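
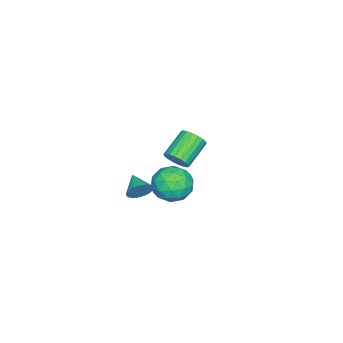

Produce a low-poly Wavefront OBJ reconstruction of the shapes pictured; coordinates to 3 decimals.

v -1.809 0.344 -2.896
v -1.511 -0.139 -1.986
v -2.629 -1.101 -3.394
v -2.331 -1.584 -2.484
v -3.049 -0.788 -2.458
v -2.542 0.105 -2.15
v -1.598 -1.345 -3.23
v -1.091 -0.452 -2.922
v -1.38 -1.183 -2.192
v -2.277 -0.839 -1.715
v -1.863 -0.401 -3.665
v -2.76 -0.057 -3.188
v -1.588 0.23 -2.397
v -2.552 -1.47 -2.983
v -2.974 -1.002 -2.968
v -2.799 -1.286 -2.433
v -2.194 0.373 -2.494
v -2.019 0.089 -1.959
v -2.923 -0.292 -2.237
v -2.121 -1.329 -3.421
v -1.946 -1.613 -2.886
v -1.341 0.046 -2.947
v -1.166 -0.238 -2.412
v -1.217 -0.948 -3.143
v -1.336 -0.668 -1.983
v -1.818 -1.518 -2.277
v -1.387 -1.377 -2.715
v -1.089 -0.852 -2.534
v -1.863 -0.466 -1.703
v -2.345 -1.315 -1.996
v -2.767 -0.847 -1.981
v -2.469 -0.322 -1.8
v -1.787 -1.079 -1.825
v -1.795 0.075 -3.384
v -2.277 -0.774 -3.677
v -1.671 -0.918 -3.58
v -1.373 -0.393 -3.399
v -2.322 0.278 -3.103
v -2.804 -0.572 -3.397
v -3.051 -0.388 -2.846
v -2.753 0.137 -2.665
v -2.353 -0.161 -3.555
v 1.849 -0.404 -0.298
v 2.262 -0.554 0.168
v 1.151 -1.096 0.098
v 2.099 -0.323 0.286
v 1.879 -0.11 0.27
v 1.652 0.035 0.124
v 1.471 0.08 -0.118
v 1.376 0.014 -0.402
v 1.389 -0.148 -0.662
v 1.508 -0.368 -0.838
v 1.705 -0.597 -0.891
v 1.935 -0.781 -0.807
v 2.145 -0.879 -0.607
v 2.288 -0.868 -0.336
v 2.33 -0.751 -0.056
v 2.05 1.42 2.465
v 2.34 1.233 2.992
v 1.12 1.513 3.762
v 0.83 1.7 3.235
v 2.397 1.507 2.983
v 1.177 1.787 3.754
v 2.386 1.764 2.872
v 1.166 2.044 3.642
v 2.308 1.953 2.68
v 1.088 2.233 3.45
v 2.179 2.036 2.445
v 0.959 2.316 3.216
v 2.025 1.998 2.215
v 0.805 2.278 2.985
v 1.875 1.845 2.033
v 0.655 2.125 2.804
v 1.76 1.607 1.938
v 0.54 1.887 2.708
v 1.703 1.333 1.946
v 0.483 1.613 2.717
v 1.714 1.076 2.058
v 0.494 1.356 2.828
v 1.792 0.887 2.25
v 0.572 1.167 3.02
v 1.921 0.804 2.484
v 0.701 1.084 3.255
v 2.075 0.842 2.715
v 0.855 1.122 3.485
v 2.225 0.995 2.896
v 1.005 1.275 3.667
f 1 38 17
f 38 12 41
f 17 41 6
f 38 41 17
f 1 17 13
f 17 6 18
f 13 18 2
f 17 18 13
f 1 13 22
f 13 2 23
f 22 23 8
f 13 23 22
f 1 22 34
f 22 8 37
f 34 37 11
f 22 37 34
f 1 34 38
f 34 11 42
f 38 42 12
f 34 42 38
f 2 18 29
f 18 6 32
f 29 32 10
f 18 32 29
f 6 41 19
f 41 12 40
f 19 40 5
f 41 40 19
f 12 42 39
f 42 11 35
f 39 35 3
f 42 35 39
f 11 37 36
f 37 8 24
f 36 24 7
f 37 24 36
f 8 23 28
f 23 2 25
f 28 25 9
f 23 25 28
f 4 30 16
f 30 10 31
f 16 31 5
f 30 31 16
f 4 16 14
f 16 5 15
f 14 15 3
f 16 15 14
f 4 14 21
f 14 3 20
f 21 20 7
f 14 20 21
f 4 21 26
f 21 7 27
f 26 27 9
f 21 27 26
f 4 26 30
f 26 9 33
f 30 33 10
f 26 33 30
f 5 31 19
f 31 10 32
f 19 32 6
f 31 32 19
f 3 15 39
f 15 5 40
f 39 40 12
f 15 40 39
f 7 20 36
f 20 3 35
f 36 35 11
f 20 35 36
f 9 27 28
f 27 7 24
f 28 24 8
f 27 24 28
f 10 33 29
f 33 9 25
f 29 25 2
f 33 25 29
f 44 43 46
f 44 46 45
f 46 43 47
f 46 47 45
f 47 43 48
f 47 48 45
f 48 43 49
f 48 49 45
f 49 43 50
f 49 50 45
f 50 43 51
f 50 51 45
f 51 43 52
f 51 52 45
f 52 43 53
f 52 53 45
f 53 43 54
f 53 54 45
f 54 43 55
f 54 55 45
f 55 43 56
f 55 56 45
f 56 43 57
f 56 57 45
f 57 43 44
f 57 44 45
f 59 58 62
f 59 62 60
f 60 62 63
f 60 63 61
f 62 58 64
f 62 64 63
f 63 64 65
f 63 65 61
f 64 58 66
f 64 66 65
f 65 66 67
f 65 67 61
f 66 58 68
f 66 68 67
f 67 68 69
f 67 69 61
f 68 58 70
f 68 70 69
f 69 70 71
f 69 71 61
f 70 58 72
f 70 72 71
f 71 72 73
f 71 73 61
f 72 58 74
f 72 74 73
f 73 74 75
f 73 75 61
f 74 58 76
f 74 76 75
f 75 76 77
f 75 77 61
f 76 58 78
f 76 78 77
f 77 78 79
f 77 79 61
f 78 58 80
f 78 80 79
f 79 80 81
f 79 81 61
f 80 58 82
f 80 82 81
f 81 82 83
f 81 83 61
f 82 58 84
f 82 84 83
f 83 84 85
f 83 85 61
f 84 58 86
f 84 86 85
f 85 86 87
f 85 87 61
f 86 58 59
f 86 59 87
f 87 59 60
f 87 60 61



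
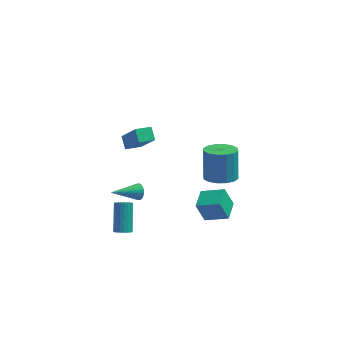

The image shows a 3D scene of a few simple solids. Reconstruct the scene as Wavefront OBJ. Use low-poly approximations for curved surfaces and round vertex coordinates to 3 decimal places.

v 2.038 1.547 -2.508
v 3.104 1.412 -2.398
v 3.028 2.358 -0.502
v 1.962 2.493 -0.612
v 3.046 1.908 -2.648
v 2.97 2.855 -0.753
v 2.718 2.308 -2.861
v 2.642 3.255 -0.965
v 2.208 2.503 -2.979
v 2.132 3.45 -1.084
v 1.652 2.443 -2.971
v 1.576 3.39 -1.075
v 1.2 2.142 -2.839
v 1.124 3.089 -0.943
v 0.972 1.682 -2.618
v 0.896 2.628 -0.722
v 1.03 1.185 -2.367
v 0.954 2.132 -0.472
v 1.358 0.785 -2.155
v 1.282 1.732 -0.259
v 1.868 0.59 -2.036
v 1.792 1.537 -0.141
v 2.424 0.65 -2.045
v 2.348 1.597 -0.149
v 2.876 0.951 -2.177
v 2.8 1.898 -0.281
v 1.327 -3.144 -1.621
v 0.786 -3.058 -0.289
v 1.55 -1.823 -1.616
v 1.009 -1.736 -0.284
v 2.731 -3.384 -1.036
v 2.19 -3.297 0.296
v 2.954 -2.062 -1.031
v 2.413 -1.976 0.301
v -2.65 -1.753 -0.613
v -2.343 -1.928 -0.166
v -4.21 -2.587 0.133
v -2.414 -1.73 -0.095
v -2.522 -1.535 -0.102
v -2.649 -1.374 -0.188
v -2.776 -1.27 -0.338
v -2.884 -1.24 -0.53
v -2.956 -1.288 -0.735
v -2.982 -1.407 -0.921
v -2.957 -1.579 -1.06
v -2.885 -1.777 -1.132
v -2.778 -1.971 -1.124
v -2.651 -2.133 -1.039
v -2.524 -2.236 -0.889
v -2.416 -2.266 -0.696
v -2.343 -2.218 -0.492
v -2.318 -2.1 -0.305
v -3.61 -2.133 -4.48
v -3.267 -1.804 -4.795
v -3.348 -0.378 -3.395
v -3.69 -0.707 -3.08
v -3.467 -1.742 -4.87
v -3.548 -0.316 -3.47
v -3.689 -1.74 -4.885
v -3.77 -0.314 -3.485
v -3.899 -1.797 -4.839
v -3.979 -0.371 -3.438
v -4.065 -1.906 -4.738
v -4.145 -0.48 -3.337
v -4.161 -2.049 -4.597
v -4.242 -0.623 -3.197
v -4.174 -2.205 -4.439
v -4.254 -0.779 -3.039
v -4.1 -2.35 -4.287
v -4.181 -0.924 -2.887
v -3.952 -2.462 -4.165
v -4.033 -1.036 -2.765
v -3.752 -2.524 -4.09
v -3.833 -1.098 -2.69
v -3.53 -2.526 -4.075
v -3.611 -1.1 -2.675
v -3.321 -2.469 -4.122
v -3.401 -1.043 -2.721
v -3.155 -2.36 -4.223
v -3.235 -0.934 -2.822
v -3.058 -2.217 -4.363
v -3.139 -0.791 -2.963
v -3.046 -2.061 -4.521
v -3.126 -0.635 -3.121
v -3.119 -1.916 -4.673
v -3.2 -0.49 -3.273
v -3.46 -1.103 2.942
v -3.732 -0.395 3.444
v -2.578 -0.603 2.714
v -2.849 0.105 3.216
v -2.571 -1.925 4.584
v -2.842 -1.217 5.086
v -1.688 -1.425 4.356
v -1.96 -0.717 4.858
f 2 1 5
f 2 5 3
f 3 5 6
f 3 6 4
f 5 1 7
f 5 7 6
f 6 7 8
f 6 8 4
f 7 1 9
f 7 9 8
f 8 9 10
f 8 10 4
f 9 1 11
f 9 11 10
f 10 11 12
f 10 12 4
f 11 1 13
f 11 13 12
f 12 13 14
f 12 14 4
f 13 1 15
f 13 15 14
f 14 15 16
f 14 16 4
f 15 1 17
f 15 17 16
f 16 17 18
f 16 18 4
f 17 1 19
f 17 19 18
f 18 19 20
f 18 20 4
f 19 1 21
f 19 21 20
f 20 21 22
f 20 22 4
f 21 1 23
f 21 23 22
f 22 23 24
f 22 24 4
f 23 1 25
f 23 25 24
f 24 25 26
f 24 26 4
f 25 1 2
f 25 2 26
f 26 2 3
f 26 3 4
f 28 30 27
f 31 28 27
f 27 30 29
f 29 31 27
f 28 34 30
f 32 28 31
f 32 34 28
f 30 34 29
f 33 31 29
f 29 34 33
f 33 32 31
f 34 32 33
f 36 35 38
f 36 38 37
f 38 35 39
f 38 39 37
f 39 35 40
f 39 40 37
f 40 35 41
f 40 41 37
f 41 35 42
f 41 42 37
f 42 35 43
f 42 43 37
f 43 35 44
f 43 44 37
f 44 35 45
f 44 45 37
f 45 35 46
f 45 46 37
f 46 35 47
f 46 47 37
f 47 35 48
f 47 48 37
f 48 35 49
f 48 49 37
f 49 35 50
f 49 50 37
f 50 35 51
f 50 51 37
f 51 35 52
f 51 52 37
f 52 35 36
f 52 36 37
f 54 53 57
f 54 57 55
f 55 57 58
f 55 58 56
f 57 53 59
f 57 59 58
f 58 59 60
f 58 60 56
f 59 53 61
f 59 61 60
f 60 61 62
f 60 62 56
f 61 53 63
f 61 63 62
f 62 63 64
f 62 64 56
f 63 53 65
f 63 65 64
f 64 65 66
f 64 66 56
f 65 53 67
f 65 67 66
f 66 67 68
f 66 68 56
f 67 53 69
f 67 69 68
f 68 69 70
f 68 70 56
f 69 53 71
f 69 71 70
f 70 71 72
f 70 72 56
f 71 53 73
f 71 73 72
f 72 73 74
f 72 74 56
f 73 53 75
f 73 75 74
f 74 75 76
f 74 76 56
f 75 53 77
f 75 77 76
f 76 77 78
f 76 78 56
f 77 53 79
f 77 79 78
f 78 79 80
f 78 80 56
f 79 53 81
f 79 81 80
f 80 81 82
f 80 82 56
f 81 53 83
f 81 83 82
f 82 83 84
f 82 84 56
f 83 53 85
f 83 85 84
f 84 85 86
f 84 86 56
f 85 53 54
f 85 54 86
f 86 54 55
f 86 55 56
f 88 90 87
f 91 88 87
f 87 90 89
f 89 91 87
f 88 94 90
f 92 88 91
f 92 94 88
f 90 94 89
f 93 91 89
f 89 94 93
f 93 92 91
f 94 92 93



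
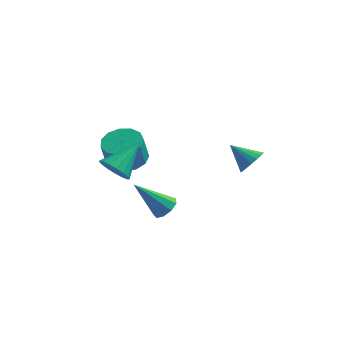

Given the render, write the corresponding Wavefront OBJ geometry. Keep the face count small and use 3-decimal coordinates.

v 0.42 -0.659 -1.696
v 0.863 -0.296 -1.26
v -1.02 -0.841 -0.084
v 0.562 0.017 -1.493
v 0.195 0.013 -1.822
v -0.067 -0.305 -2.091
v -0.1 -0.789 -2.176
v 0.11 -1.212 -2.036
v 0.465 -1.377 -1.737
v 0.799 -1.205 -1.419
v 0.957 -0.778 -1.231
v -2.01 2.882 -1.015
v -1.048 2.438 -0.981
v -1.248 2.115 0.449
v -2.21 2.558 0.415
v -0.973 3.014 -0.84
v -1.173 2.69 0.59
v -1.227 3.548 -0.755
v -1.427 3.224 0.675
v -1.73 3.87 -0.752
v -1.93 3.546 0.678
v -2.322 3.879 -0.833
v -2.522 3.555 0.597
v -2.815 3.571 -0.972
v -3.014 3.247 0.459
v -3.052 3.044 -1.124
v -3.252 2.72 0.306
v -2.959 2.466 -1.242
v -3.158 2.142 0.189
v -2.564 2.02 -1.288
v -2.764 1.696 0.143
v -1.994 1.848 -1.247
v -2.193 1.524 0.183
v -1.429 2.004 -1.133
v -1.628 1.68 0.298
v -1.803 -1.48 1.323
v -1.076 -1.956 1.275
v -0.857 -0.14 2.377
v -1.055 -1.708 0.941
v -1.206 -1.408 0.695
v -1.493 -1.125 0.592
v -1.851 -0.923 0.657
v -2.199 -0.849 0.875
v -2.455 -0.919 1.195
v -2.562 -1.118 1.544
v -2.496 -1.401 1.843
v -2.27 -1.701 2.023
v -1.938 -1.951 2.043
v -1.574 -2.093 1.897
v -1.263 -2.095 1.62
v 4.118 2.35 -0.238
v 4.62 2.602 0.331
v 2.982 2.77 0.578
v 4.573 2.91 0.107
v 4.422 3.088 -0.196
v 4.201 3.098 -0.508
v 3.961 2.936 -0.759
v 3.756 2.64 -0.89
v 3.635 2.277 -0.872
v 3.624 1.931 -0.709
v 3.726 1.681 -0.437
v 3.918 1.584 -0.121
v 4.156 1.662 0.169
v 4.384 1.898 0.366
v 4.552 2.237 0.424
f 2 1 4
f 2 4 3
f 4 1 5
f 4 5 3
f 5 1 6
f 5 6 3
f 6 1 7
f 6 7 3
f 7 1 8
f 7 8 3
f 8 1 9
f 8 9 3
f 9 1 10
f 9 10 3
f 10 1 11
f 10 11 3
f 11 1 2
f 11 2 3
f 13 12 16
f 13 16 14
f 14 16 17
f 14 17 15
f 16 12 18
f 16 18 17
f 17 18 19
f 17 19 15
f 18 12 20
f 18 20 19
f 19 20 21
f 19 21 15
f 20 12 22
f 20 22 21
f 21 22 23
f 21 23 15
f 22 12 24
f 22 24 23
f 23 24 25
f 23 25 15
f 24 12 26
f 24 26 25
f 25 26 27
f 25 27 15
f 26 12 28
f 26 28 27
f 27 28 29
f 27 29 15
f 28 12 30
f 28 30 29
f 29 30 31
f 29 31 15
f 30 12 32
f 30 32 31
f 31 32 33
f 31 33 15
f 32 12 34
f 32 34 33
f 33 34 35
f 33 35 15
f 34 12 13
f 34 13 35
f 35 13 14
f 35 14 15
f 37 36 39
f 37 39 38
f 39 36 40
f 39 40 38
f 40 36 41
f 40 41 38
f 41 36 42
f 41 42 38
f 42 36 43
f 42 43 38
f 43 36 44
f 43 44 38
f 44 36 45
f 44 45 38
f 45 36 46
f 45 46 38
f 46 36 47
f 46 47 38
f 47 36 48
f 47 48 38
f 48 36 49
f 48 49 38
f 49 36 50
f 49 50 38
f 50 36 37
f 50 37 38
f 52 51 54
f 52 54 53
f 54 51 55
f 54 55 53
f 55 51 56
f 55 56 53
f 56 51 57
f 56 57 53
f 57 51 58
f 57 58 53
f 58 51 59
f 58 59 53
f 59 51 60
f 59 60 53
f 60 51 61
f 60 61 53
f 61 51 62
f 61 62 53
f 62 51 63
f 62 63 53
f 63 51 64
f 63 64 53
f 64 51 65
f 64 65 53
f 65 51 52
f 65 52 53



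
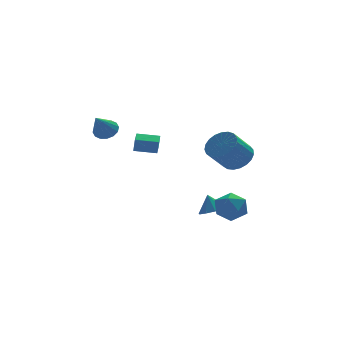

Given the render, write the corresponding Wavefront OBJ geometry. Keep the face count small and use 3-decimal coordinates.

v 2.486 -1.933 -2.627
v 3.278 -2.235 -2.327
v 2.234 -1.507 -1.533
v 3.352 -1.716 -2.512
v 3.094 -1.279 -2.741
v 2.605 -1.092 -2.926
v 2.069 -1.226 -2.997
v 1.693 -1.63 -2.927
v 1.62 -2.149 -2.742
v 1.877 -2.586 -2.513
v 2.367 -2.773 -2.327
v 2.902 -2.639 -2.256
v 4.012 -1.378 1.215
v 4.777 -1.25 1.951
v 3.634 -1.834 3.241
v 2.868 -1.962 2.505
v 4.578 -0.853 1.955
v 3.435 -1.437 3.245
v 4.281 -0.546 1.831
v 3.138 -1.13 3.121
v 3.938 -0.382 1.6
v 2.794 -0.966 2.89
v 3.607 -0.391 1.303
v 2.463 -0.975 2.593
v 3.346 -0.571 0.99
v 2.203 -1.155 2.28
v 3.2 -0.89 0.717
v 2.057 -1.474 2.007
v 3.195 -1.294 0.529
v 2.051 -1.878 1.819
v 3.331 -1.712 0.46
v 2.187 -2.296 1.75
v 3.584 -2.072 0.522
v 2.441 -2.656 1.812
v 3.912 -2.312 0.703
v 2.768 -2.896 1.993
v 4.256 -2.391 0.973
v 3.113 -2.975 2.263
v 4.559 -2.295 1.285
v 3.416 -2.879 2.575
v 4.767 -2.04 1.585
v 3.624 -2.624 2.875
v 4.844 -1.67 1.82
v 3.701 -2.254 3.11
v -2.374 4.314 1.942
v -1.712 4.403 2.401
v -3.166 3.326 3.278
v -1.956 4.73 2.498
v -2.312 4.945 2.446
v -2.685 4.991 2.259
v -2.974 4.856 1.987
v -3.102 4.575 1.703
v -3.035 4.224 1.484
v -2.791 3.897 1.387
v -2.435 3.682 1.439
v -2.063 3.636 1.626
v -1.774 3.771 1.898
v -1.645 4.052 2.181
v -1.699 -0.029 1.724
v -1.64 -0.192 2.628
v -1.4 0.872 1.867
v -1.341 0.709 2.771
v -0.419 -0.429 1.569
v -0.36 -0.592 2.473
v -0.12 0.472 1.712
v -0.061 0.309 2.616
v 3.335 -3.091 -2.591
v 3.877 -3.921 -2.181
v 2.203 -3.179 -1.279
v 2.745 -4.009 -0.869
v 3.181 -3.03 -0.864
v 3.881 -2.975 -1.675
v 2.199 -4.125 -1.785
v 2.899 -4.07 -2.596
v 3.174 -4.56 -1.682
v 3.781 -3.883 -1.113
v 2.299 -3.217 -2.347
v 2.906 -2.54 -1.778
f 2 1 4
f 2 4 3
f 4 1 5
f 4 5 3
f 5 1 6
f 5 6 3
f 6 1 7
f 6 7 3
f 7 1 8
f 7 8 3
f 8 1 9
f 8 9 3
f 9 1 10
f 9 10 3
f 10 1 11
f 10 11 3
f 11 1 12
f 11 12 3
f 12 1 2
f 12 2 3
f 14 13 17
f 14 17 15
f 15 17 18
f 15 18 16
f 17 13 19
f 17 19 18
f 18 19 20
f 18 20 16
f 19 13 21
f 19 21 20
f 20 21 22
f 20 22 16
f 21 13 23
f 21 23 22
f 22 23 24
f 22 24 16
f 23 13 25
f 23 25 24
f 24 25 26
f 24 26 16
f 25 13 27
f 25 27 26
f 26 27 28
f 26 28 16
f 27 13 29
f 27 29 28
f 28 29 30
f 28 30 16
f 29 13 31
f 29 31 30
f 30 31 32
f 30 32 16
f 31 13 33
f 31 33 32
f 32 33 34
f 32 34 16
f 33 13 35
f 33 35 34
f 34 35 36
f 34 36 16
f 35 13 37
f 35 37 36
f 36 37 38
f 36 38 16
f 37 13 39
f 37 39 38
f 38 39 40
f 38 40 16
f 39 13 41
f 39 41 40
f 40 41 42
f 40 42 16
f 41 13 43
f 41 43 42
f 42 43 44
f 42 44 16
f 43 13 14
f 43 14 44
f 44 14 15
f 44 15 16
f 46 45 48
f 46 48 47
f 48 45 49
f 48 49 47
f 49 45 50
f 49 50 47
f 50 45 51
f 50 51 47
f 51 45 52
f 51 52 47
f 52 45 53
f 52 53 47
f 53 45 54
f 53 54 47
f 54 45 55
f 54 55 47
f 55 45 56
f 55 56 47
f 56 45 57
f 56 57 47
f 57 45 58
f 57 58 47
f 58 45 46
f 58 46 47
f 60 62 59
f 63 60 59
f 59 62 61
f 61 63 59
f 60 66 62
f 64 60 63
f 64 66 60
f 62 66 61
f 65 63 61
f 61 66 65
f 65 64 63
f 66 64 65
f 67 78 72
f 67 72 68
f 67 68 74
f 67 74 77
f 67 77 78
f 68 72 76
f 72 78 71
f 78 77 69
f 77 74 73
f 74 68 75
f 70 76 71
f 70 71 69
f 70 69 73
f 70 73 75
f 70 75 76
f 71 76 72
f 69 71 78
f 73 69 77
f 75 73 74
f 76 75 68



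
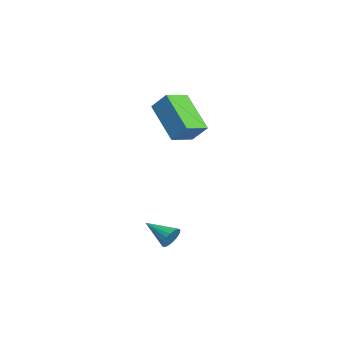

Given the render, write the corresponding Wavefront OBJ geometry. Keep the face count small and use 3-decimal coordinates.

v 3.2 -1.897 -3.209
v 3.548 -1.989 -2.793
v 2.38 -2.843 -2.731
v 3.412 -1.827 -2.706
v 3.24 -1.678 -2.706
v 3.06 -1.566 -2.793
v 2.905 -1.511 -2.951
v 2.8 -1.523 -3.154
v 2.765 -1.6 -3.367
v 2.805 -1.728 -3.552
v 2.913 -1.885 -3.678
v 3.071 -2.045 -3.723
v 3.251 -2.178 -3.678
v 3.423 -2.263 -3.553
v 3.555 -2.285 -3.368
v 3.627 -2.24 -3.156
v 3.624 -2.135 -2.952
v 0.44 -1.605 0.974
v -1.09 -2.278 2.229
v -0.234 -0.681 0.648
v -1.764 -1.353 1.902
v 0.844 -1.027 1.778
v -0.686 -1.699 3.032
v 0.17 -0.102 1.451
v -1.36 -0.775 2.706
f 2 1 4
f 2 4 3
f 4 1 5
f 4 5 3
f 5 1 6
f 5 6 3
f 6 1 7
f 6 7 3
f 7 1 8
f 7 8 3
f 8 1 9
f 8 9 3
f 9 1 10
f 9 10 3
f 10 1 11
f 10 11 3
f 11 1 12
f 11 12 3
f 12 1 13
f 12 13 3
f 13 1 14
f 13 14 3
f 14 1 15
f 14 15 3
f 15 1 16
f 15 16 3
f 16 1 17
f 16 17 3
f 17 1 2
f 17 2 3
f 19 21 18
f 22 19 18
f 18 21 20
f 20 22 18
f 19 25 21
f 23 19 22
f 23 25 19
f 21 25 20
f 24 22 20
f 20 25 24
f 24 23 22
f 25 23 24



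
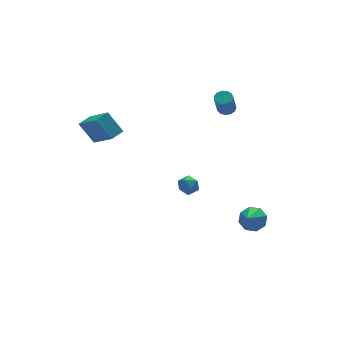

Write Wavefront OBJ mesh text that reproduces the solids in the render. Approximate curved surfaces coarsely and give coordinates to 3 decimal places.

v 3.712 -2.754 -3.758
v 4.418 -3.107 -3.47
v 2.988 -3.506 -2.902
v 4.256 -2.578 -3.143
v 3.775 -2.152 -3.176
v 3.258 -2.079 -3.55
v 3.006 -2.402 -4.046
v 3.168 -2.931 -4.373
v 3.649 -3.356 -4.34
v 4.167 -3.429 -3.966
v 4.159 1.726 2.507
v 4.642 1.475 2.579
v 4.225 1.042 3.866
v 3.741 1.294 3.793
v 4.677 1.764 2.687
v 4.26 1.331 3.974
v 4.547 2.04 2.738
v 4.129 1.607 4.025
v 4.293 2.217 2.716
v 3.876 1.784 4.002
v 3.997 2.238 2.627
v 3.58 1.805 3.913
v 3.752 2.097 2.5
v 3.335 1.664 3.786
v 3.636 1.838 2.375
v 3.219 1.405 3.661
v 3.686 1.544 2.292
v 3.269 1.111 3.579
v 3.886 1.307 2.277
v 3.469 0.874 3.564
v 4.173 1.204 2.336
v 3.755 0.771 3.622
v 4.455 1.267 2.448
v 4.037 0.834 3.734
v -0.45 -1.871 0.238
v 0.105 -1.721 -0.132
v -0.165 -2.939 0.232
v 0.39 -2.789 -0.138
v 0.348 -2.585 0.513
v 0.172 -1.925 0.517
v -0.232 -2.735 -0.417
v -0.408 -2.075 -0.413
v 0.24 -2.255 -0.537
v 0.598 -2.162 0.038
v -0.658 -2.498 0.062
v -0.3 -2.405 0.637
v -4.541 2.247 3.374
v -4.142 0.594 4.673
v -3.74 2.572 3.541
v -3.341 0.918 4.839
v -3.979 1.462 2.201
v -3.58 -0.192 3.499
v -3.178 1.786 2.367
v -2.779 0.133 3.666
f 2 1 4
f 2 4 3
f 4 1 5
f 4 5 3
f 5 1 6
f 5 6 3
f 6 1 7
f 6 7 3
f 7 1 8
f 7 8 3
f 8 1 9
f 8 9 3
f 9 1 10
f 9 10 3
f 10 1 2
f 10 2 3
f 12 11 15
f 12 15 13
f 13 15 16
f 13 16 14
f 15 11 17
f 15 17 16
f 16 17 18
f 16 18 14
f 17 11 19
f 17 19 18
f 18 19 20
f 18 20 14
f 19 11 21
f 19 21 20
f 20 21 22
f 20 22 14
f 21 11 23
f 21 23 22
f 22 23 24
f 22 24 14
f 23 11 25
f 23 25 24
f 24 25 26
f 24 26 14
f 25 11 27
f 25 27 26
f 26 27 28
f 26 28 14
f 27 11 29
f 27 29 28
f 28 29 30
f 28 30 14
f 29 11 31
f 29 31 30
f 30 31 32
f 30 32 14
f 31 11 33
f 31 33 32
f 32 33 34
f 32 34 14
f 33 11 12
f 33 12 34
f 34 12 13
f 34 13 14
f 35 46 40
f 35 40 36
f 35 36 42
f 35 42 45
f 35 45 46
f 36 40 44
f 40 46 39
f 46 45 37
f 45 42 41
f 42 36 43
f 38 44 39
f 38 39 37
f 38 37 41
f 38 41 43
f 38 43 44
f 39 44 40
f 37 39 46
f 41 37 45
f 43 41 42
f 44 43 36
f 48 50 47
f 51 48 47
f 47 50 49
f 49 51 47
f 48 54 50
f 52 48 51
f 52 54 48
f 50 54 49
f 53 51 49
f 49 54 53
f 53 52 51
f 54 52 53



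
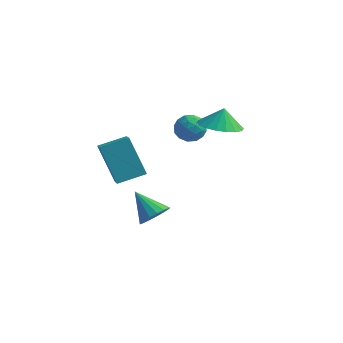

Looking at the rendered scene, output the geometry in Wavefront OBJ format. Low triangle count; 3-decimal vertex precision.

v 1.183 -0.758 -1.643
v 1.73 -0.476 -1.101
v -0.023 -0.422 -0.597
v 1.635 -0.159 -1.312
v 1.437 0.021 -1.599
v 1.18 0.022 -1.896
v 0.924 -0.155 -2.135
v 0.727 -0.47 -2.261
v 0.634 -0.851 -2.245
v 0.667 -1.211 -2.091
v 0.819 -1.467 -1.835
v 1.053 -1.56 -1.534
v 1.317 -1.47 -1.259
v 1.551 -1.216 -1.071
v 1.7 -0.857 -1.014
v -0.038 3.749 1.477
v 0.526 4.309 1.677
v 0.874 2.791 1.583
v 1.438 3.351 1.783
v 0.829 3.18 2.304
v 0.265 3.772 2.238
v 1.135 3.328 1.022
v 0.571 3.92 0.956
v 1.252 4.049 1.395
v 1.062 3.957 2.188
v 0.338 3.143 1.072
v 0.148 3.051 1.865
v 0.164 4.113 1.567
v 1.236 2.987 1.693
v 0.878 2.886 1.999
v 1.21 3.215 2.116
v 0.01 3.797 1.898
v 0.342 4.127 2.015
v 0.52 3.463 2.384
v 1.058 2.973 1.245
v 1.39 3.303 1.362
v 0.19 3.885 1.144
v 0.522 4.214 1.261
v 0.88 3.637 0.876
v 0.922 4.289 1.519
v 1.458 3.726 1.582
v 1.28 3.713 1.134
v 0.949 4.061 1.096
v 0.811 4.235 1.985
v 1.347 3.672 2.048
v 0.989 3.572 2.354
v 0.657 3.92 2.316
v 1.237 4.083 1.82
v 0.053 3.428 1.212
v 0.589 2.865 1.275
v 0.743 3.18 0.944
v 0.411 3.528 0.906
v -0.058 3.374 1.678
v 0.478 2.811 1.741
v 0.451 3.039 2.164
v 0.12 3.387 2.126
v 0.163 3.017 1.44
v -0.895 -2.153 3.132
v -0.368 -2.856 3.567
v 0.047 -1.216 3.507
v 0.573 -1.918 3.941
v 0.147 -2.482 1.339
v 0.673 -3.184 1.773
v 1.088 -1.544 1.713
v 1.615 -2.247 2.148
v 2.927 2.16 3.203
v 3.872 2.624 3.015
v 2.973 2.46 4.177
v 3.563 2.973 2.922
v 3.127 3.161 2.884
v 2.651 3.151 2.91
v 2.231 2.945 2.994
v 1.948 2.583 3.119
v 1.859 2.137 3.261
v 1.981 1.696 3.392
v 2.291 1.346 3.485
v 2.727 1.158 3.522
v 3.202 1.168 3.496
v 3.623 1.375 3.412
v 3.906 1.736 3.287
v 3.995 2.182 3.145
f 2 1 4
f 2 4 3
f 4 1 5
f 4 5 3
f 5 1 6
f 5 6 3
f 6 1 7
f 6 7 3
f 7 1 8
f 7 8 3
f 8 1 9
f 8 9 3
f 9 1 10
f 9 10 3
f 10 1 11
f 10 11 3
f 11 1 12
f 11 12 3
f 12 1 13
f 12 13 3
f 13 1 14
f 13 14 3
f 14 1 15
f 14 15 3
f 15 1 2
f 15 2 3
f 16 53 32
f 53 27 56
f 32 56 21
f 53 56 32
f 16 32 28
f 32 21 33
f 28 33 17
f 32 33 28
f 16 28 37
f 28 17 38
f 37 38 23
f 28 38 37
f 16 37 49
f 37 23 52
f 49 52 26
f 37 52 49
f 16 49 53
f 49 26 57
f 53 57 27
f 49 57 53
f 17 33 44
f 33 21 47
f 44 47 25
f 33 47 44
f 21 56 34
f 56 27 55
f 34 55 20
f 56 55 34
f 27 57 54
f 57 26 50
f 54 50 18
f 57 50 54
f 26 52 51
f 52 23 39
f 51 39 22
f 52 39 51
f 23 38 43
f 38 17 40
f 43 40 24
f 38 40 43
f 19 45 31
f 45 25 46
f 31 46 20
f 45 46 31
f 19 31 29
f 31 20 30
f 29 30 18
f 31 30 29
f 19 29 36
f 29 18 35
f 36 35 22
f 29 35 36
f 19 36 41
f 36 22 42
f 41 42 24
f 36 42 41
f 19 41 45
f 41 24 48
f 45 48 25
f 41 48 45
f 20 46 34
f 46 25 47
f 34 47 21
f 46 47 34
f 18 30 54
f 30 20 55
f 54 55 27
f 30 55 54
f 22 35 51
f 35 18 50
f 51 50 26
f 35 50 51
f 24 42 43
f 42 22 39
f 43 39 23
f 42 39 43
f 25 48 44
f 48 24 40
f 44 40 17
f 48 40 44
f 59 61 58
f 62 59 58
f 58 61 60
f 60 62 58
f 59 65 61
f 63 59 62
f 63 65 59
f 61 65 60
f 64 62 60
f 60 65 64
f 64 63 62
f 65 63 64
f 67 66 69
f 67 69 68
f 69 66 70
f 69 70 68
f 70 66 71
f 70 71 68
f 71 66 72
f 71 72 68
f 72 66 73
f 72 73 68
f 73 66 74
f 73 74 68
f 74 66 75
f 74 75 68
f 75 66 76
f 75 76 68
f 76 66 77
f 76 77 68
f 77 66 78
f 77 78 68
f 78 66 79
f 78 79 68
f 79 66 80
f 79 80 68
f 80 66 81
f 80 81 68
f 81 66 67
f 81 67 68



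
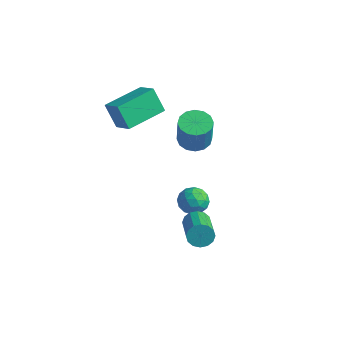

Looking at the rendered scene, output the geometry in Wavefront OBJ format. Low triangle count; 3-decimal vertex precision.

v -1.018 2.412 2.179
v -0.282 2.688 2.03
v 0.194 2.284 3.633
v -0.542 2.008 3.781
v -0.492 3.015 2.175
v -0.016 2.61 3.777
v -0.842 3.18 2.32
v -0.367 2.775 3.923
v -1.24 3.139 2.428
v -0.764 2.735 4.031
v -1.578 2.904 2.469
v -1.103 2.499 4.072
v -1.766 2.537 2.432
v -1.291 2.132 4.035
v -1.754 2.136 2.327
v -1.278 1.732 3.93
v -1.544 1.81 2.183
v -1.068 1.405 3.785
v -1.193 1.645 2.037
v -0.718 1.24 3.64
v -0.796 1.685 1.929
v -0.32 1.281 3.532
v -0.457 1.921 1.888
v 0.018 1.516 3.491
v -0.269 2.288 1.925
v 0.206 1.883 3.528
v 1.251 0.337 -1.133
v 1.579 0.44 -1.673
v 2.958 -0.674 -1.047
v 2.629 -0.777 -0.507
v 1.678 0.679 -1.465
v 3.056 -0.436 -0.839
v 1.662 0.826 -1.169
v 3.041 -0.288 -0.543
v 1.536 0.842 -0.863
v 2.915 -0.272 -0.237
v 1.334 0.723 -0.629
v 2.712 -0.392 -0.003
v 1.109 0.501 -0.531
v 2.488 -0.614 0.095
v 0.922 0.234 -0.593
v 2.301 -0.88 0.033
v 0.824 -0.004 -0.801
v 2.202 -1.119 -0.175
v 0.839 -0.152 -1.097
v 2.218 -1.266 -0.471
v 0.965 -0.168 -1.403
v 2.344 -1.282 -0.777
v 1.168 -0.048 -1.637
v 2.546 -1.163 -1.011
v 1.392 0.174 -1.735
v 2.771 -0.941 -1.109
v -3.8 0.198 2.622
v -4.447 0.097 3.837
v -3.621 2.243 2.888
v -4.268 2.142 4.103
v -2.772 0.038 3.157
v -3.419 -0.063 4.372
v -2.593 2.083 3.423
v -3.24 1.982 4.638
v -0.451 2.484 -1.645
v 0.039 2.204 -1.095
v -0.839 1.296 -1.905
v -0.349 1.016 -1.355
v -0.981 1.437 -1.143
v -0.741 2.171 -0.982
v -0.059 1.329 -2.018
v 0.181 2.063 -1.857
v 0.281 1.489 -1.325
v -0.289 1.557 -0.784
v -0.511 1.943 -2.216
v -1.081 2.011 -1.675
v -0.172 2.448 -1.347
v -0.628 1.052 -1.653
v -0.999 1.3 -1.528
v -0.711 1.135 -1.205
v -0.631 2.429 -1.281
v -0.343 2.264 -0.957
v -0.942 1.814 -0.985
v -0.457 1.236 -2.043
v -0.169 1.071 -1.719
v -0.089 2.365 -1.795
v 0.199 2.2 -1.472
v 0.142 1.686 -2.015
v 0.258 1.863 -1.159
v 0.031 1.165 -1.312
v 0.201 1.349 -1.702
v 0.342 1.781 -1.607
v -0.077 1.903 -0.841
v -0.304 1.205 -0.994
v -0.676 1.453 -0.869
v -0.535 1.884 -0.775
v 0.066 1.483 -0.976
v -0.496 2.295 -2.006
v -0.723 1.597 -2.159
v -0.265 1.616 -2.225
v -0.124 2.047 -2.131
v -0.831 2.335 -1.688
v -1.058 1.637 -1.841
v -1.142 1.719 -1.393
v -1.001 2.151 -1.298
v -0.866 2.017 -2.024
f 2 1 5
f 2 5 3
f 3 5 6
f 3 6 4
f 5 1 7
f 5 7 6
f 6 7 8
f 6 8 4
f 7 1 9
f 7 9 8
f 8 9 10
f 8 10 4
f 9 1 11
f 9 11 10
f 10 11 12
f 10 12 4
f 11 1 13
f 11 13 12
f 12 13 14
f 12 14 4
f 13 1 15
f 13 15 14
f 14 15 16
f 14 16 4
f 15 1 17
f 15 17 16
f 16 17 18
f 16 18 4
f 17 1 19
f 17 19 18
f 18 19 20
f 18 20 4
f 19 1 21
f 19 21 20
f 20 21 22
f 20 22 4
f 21 1 23
f 21 23 22
f 22 23 24
f 22 24 4
f 23 1 25
f 23 25 24
f 24 25 26
f 24 26 4
f 25 1 2
f 25 2 26
f 26 2 3
f 26 3 4
f 28 27 31
f 28 31 29
f 29 31 32
f 29 32 30
f 31 27 33
f 31 33 32
f 32 33 34
f 32 34 30
f 33 27 35
f 33 35 34
f 34 35 36
f 34 36 30
f 35 27 37
f 35 37 36
f 36 37 38
f 36 38 30
f 37 27 39
f 37 39 38
f 38 39 40
f 38 40 30
f 39 27 41
f 39 41 40
f 40 41 42
f 40 42 30
f 41 27 43
f 41 43 42
f 42 43 44
f 42 44 30
f 43 27 45
f 43 45 44
f 44 45 46
f 44 46 30
f 45 27 47
f 45 47 46
f 46 47 48
f 46 48 30
f 47 27 49
f 47 49 48
f 48 49 50
f 48 50 30
f 49 27 51
f 49 51 50
f 50 51 52
f 50 52 30
f 51 27 28
f 51 28 52
f 52 28 29
f 52 29 30
f 54 56 53
f 57 54 53
f 53 56 55
f 55 57 53
f 54 60 56
f 58 54 57
f 58 60 54
f 56 60 55
f 59 57 55
f 55 60 59
f 59 58 57
f 60 58 59
f 61 98 77
f 98 72 101
f 77 101 66
f 98 101 77
f 61 77 73
f 77 66 78
f 73 78 62
f 77 78 73
f 61 73 82
f 73 62 83
f 82 83 68
f 73 83 82
f 61 82 94
f 82 68 97
f 94 97 71
f 82 97 94
f 61 94 98
f 94 71 102
f 98 102 72
f 94 102 98
f 62 78 89
f 78 66 92
f 89 92 70
f 78 92 89
f 66 101 79
f 101 72 100
f 79 100 65
f 101 100 79
f 72 102 99
f 102 71 95
f 99 95 63
f 102 95 99
f 71 97 96
f 97 68 84
f 96 84 67
f 97 84 96
f 68 83 88
f 83 62 85
f 88 85 69
f 83 85 88
f 64 90 76
f 90 70 91
f 76 91 65
f 90 91 76
f 64 76 74
f 76 65 75
f 74 75 63
f 76 75 74
f 64 74 81
f 74 63 80
f 81 80 67
f 74 80 81
f 64 81 86
f 81 67 87
f 86 87 69
f 81 87 86
f 64 86 90
f 86 69 93
f 90 93 70
f 86 93 90
f 65 91 79
f 91 70 92
f 79 92 66
f 91 92 79
f 63 75 99
f 75 65 100
f 99 100 72
f 75 100 99
f 67 80 96
f 80 63 95
f 96 95 71
f 80 95 96
f 69 87 88
f 87 67 84
f 88 84 68
f 87 84 88
f 70 93 89
f 93 69 85
f 89 85 62
f 93 85 89



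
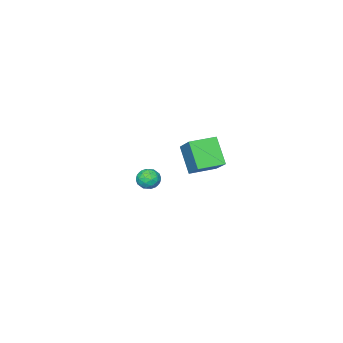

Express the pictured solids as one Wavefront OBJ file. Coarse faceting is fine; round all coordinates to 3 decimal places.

v 0.19 3.264 1.722
v -0.173 2.246 3.124
v 0.854 4.575 2.845
v 0.491 3.557 4.248
v 1.529 2.663 1.632
v 1.166 1.645 3.035
v 2.193 3.974 2.756
v 1.83 2.956 4.158
v -1.982 -3.079 -2.419
v -1.523 -3.03 -2.992
v -1.197 -3.77 -1.848
v -0.738 -3.721 -2.421
v -0.868 -3.13 -2.002
v -1.353 -2.703 -2.355
v -1.367 -4.097 -2.485
v -1.852 -3.67 -2.838
v -1.143 -3.659 -3.033
v -0.834 -3.062 -2.734
v -1.886 -3.738 -2.106
v -1.577 -3.141 -1.807
v -1.821 -2.994 -2.755
v -0.899 -3.806 -2.085
v -0.975 -3.459 -1.838
v -0.705 -3.43 -2.175
v -1.721 -2.802 -2.381
v -1.451 -2.773 -2.718
v -1.066 -2.832 -2.136
v -1.269 -4.027 -2.122
v -0.999 -3.998 -2.459
v -2.015 -3.37 -2.665
v -1.745 -3.341 -3.002
v -1.654 -3.968 -2.704
v -1.328 -3.335 -3.116
v -0.867 -3.741 -2.781
v -1.237 -3.962 -2.819
v -1.522 -3.711 -3.026
v -1.146 -2.984 -2.941
v -0.685 -3.39 -2.605
v -0.761 -3.042 -2.359
v -1.046 -2.791 -2.566
v -0.923 -3.354 -2.965
v -2.035 -3.41 -2.235
v -1.574 -3.816 -1.899
v -1.674 -4.009 -2.274
v -1.959 -3.758 -2.481
v -1.853 -3.059 -2.059
v -1.392 -3.465 -1.724
v -1.198 -3.089 -1.814
v -1.483 -2.838 -2.021
v -1.797 -3.446 -1.875
f 2 4 1
f 5 2 1
f 1 4 3
f 3 5 1
f 2 8 4
f 6 2 5
f 6 8 2
f 4 8 3
f 7 5 3
f 3 8 7
f 7 6 5
f 8 6 7
f 9 46 25
f 46 20 49
f 25 49 14
f 46 49 25
f 9 25 21
f 25 14 26
f 21 26 10
f 25 26 21
f 9 21 30
f 21 10 31
f 30 31 16
f 21 31 30
f 9 30 42
f 30 16 45
f 42 45 19
f 30 45 42
f 9 42 46
f 42 19 50
f 46 50 20
f 42 50 46
f 10 26 37
f 26 14 40
f 37 40 18
f 26 40 37
f 14 49 27
f 49 20 48
f 27 48 13
f 49 48 27
f 20 50 47
f 50 19 43
f 47 43 11
f 50 43 47
f 19 45 44
f 45 16 32
f 44 32 15
f 45 32 44
f 16 31 36
f 31 10 33
f 36 33 17
f 31 33 36
f 12 38 24
f 38 18 39
f 24 39 13
f 38 39 24
f 12 24 22
f 24 13 23
f 22 23 11
f 24 23 22
f 12 22 29
f 22 11 28
f 29 28 15
f 22 28 29
f 12 29 34
f 29 15 35
f 34 35 17
f 29 35 34
f 12 34 38
f 34 17 41
f 38 41 18
f 34 41 38
f 13 39 27
f 39 18 40
f 27 40 14
f 39 40 27
f 11 23 47
f 23 13 48
f 47 48 20
f 23 48 47
f 15 28 44
f 28 11 43
f 44 43 19
f 28 43 44
f 17 35 36
f 35 15 32
f 36 32 16
f 35 32 36
f 18 41 37
f 41 17 33
f 37 33 10
f 41 33 37



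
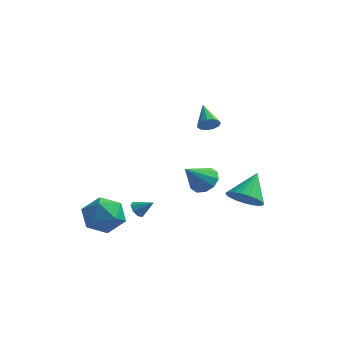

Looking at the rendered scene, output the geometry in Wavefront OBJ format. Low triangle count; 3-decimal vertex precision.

v -3.351 0.044 -4.029
v -3.026 -0.015 -4.468
v -2.509 0.236 -3.431
v -3.154 0.383 -4.415
v -3.398 0.582 -4.135
v -3.614 0.466 -3.793
v -3.676 0.103 -3.589
v -3.548 -0.294 -3.643
v -3.304 -0.493 -3.922
v -3.088 -0.377 -4.264
v 1.524 2.471 -3.162
v 1.977 3.135 -3.822
v 1.576 3.769 -1.818
v 1.557 3.217 -3.885
v 1.131 3.171 -3.823
v 0.774 3.003 -3.647
v 0.546 2.743 -3.388
v 0.487 2.436 -3.089
v 0.608 2.135 -2.803
v 0.887 1.892 -2.578
v 1.276 1.749 -2.455
v 1.708 1.731 -2.455
v 2.108 1.841 -2.576
v 2.408 2.059 -2.799
v 2.554 2.349 -3.084
v 2.523 2.66 -3.384
v 2.318 2.938 -3.644
v 2.193 -3.167 0.5
v 2.738 -2.844 1.036
v 1.787 -4.313 1.6
v 2.286 -2.613 1.111
v 1.799 -2.593 0.952
v 1.462 -2.792 0.621
v 1.404 -3.135 0.243
v 1.648 -3.489 -0.037
v 2.099 -3.72 -0.111
v 2.587 -3.74 0.047
v 2.924 -3.541 0.379
v 2.981 -3.199 0.757
v 0.942 -0.351 2.94
v 1.28 -0.475 3.408
v 0.098 0.591 3.8
v 1.42 -0.213 3.258
v 1.408 0.005 3.007
v 1.248 0.11 2.735
v 0.991 0.068 2.528
v 0.719 -0.107 2.452
v 0.517 -0.359 2.531
v 0.451 -0.609 2.74
v 0.541 -0.777 3.012
v 0.758 -0.81 3.262
v 1.034 -0.697 3.409
v -4.835 -1.958 -3.707
v -3.798 -1.32 -3.466
v -3.822 -3.68 -3.514
v -2.785 -3.042 -3.273
v -3.713 -3.05 -2.45
v -4.34 -1.985 -2.57
v -3.28 -3.015 -4.41
v -3.907 -1.95 -4.53
v -2.837 -1.974 -3.901
v -3.105 -1.995 -2.69
v -4.515 -3.005 -4.29
v -4.783 -3.026 -3.079
f 2 1 4
f 2 4 3
f 4 1 5
f 4 5 3
f 5 1 6
f 5 6 3
f 6 1 7
f 6 7 3
f 7 1 8
f 7 8 3
f 8 1 9
f 8 9 3
f 9 1 10
f 9 10 3
f 10 1 2
f 10 2 3
f 12 11 14
f 12 14 13
f 14 11 15
f 14 15 13
f 15 11 16
f 15 16 13
f 16 11 17
f 16 17 13
f 17 11 18
f 17 18 13
f 18 11 19
f 18 19 13
f 19 11 20
f 19 20 13
f 20 11 21
f 20 21 13
f 21 11 22
f 21 22 13
f 22 11 23
f 22 23 13
f 23 11 24
f 23 24 13
f 24 11 25
f 24 25 13
f 25 11 26
f 25 26 13
f 26 11 27
f 26 27 13
f 27 11 12
f 27 12 13
f 29 28 31
f 29 31 30
f 31 28 32
f 31 32 30
f 32 28 33
f 32 33 30
f 33 28 34
f 33 34 30
f 34 28 35
f 34 35 30
f 35 28 36
f 35 36 30
f 36 28 37
f 36 37 30
f 37 28 38
f 37 38 30
f 38 28 39
f 38 39 30
f 39 28 29
f 39 29 30
f 41 40 43
f 41 43 42
f 43 40 44
f 43 44 42
f 44 40 45
f 44 45 42
f 45 40 46
f 45 46 42
f 46 40 47
f 46 47 42
f 47 40 48
f 47 48 42
f 48 40 49
f 48 49 42
f 49 40 50
f 49 50 42
f 50 40 51
f 50 51 42
f 51 40 52
f 51 52 42
f 52 40 41
f 52 41 42
f 53 64 58
f 53 58 54
f 53 54 60
f 53 60 63
f 53 63 64
f 54 58 62
f 58 64 57
f 64 63 55
f 63 60 59
f 60 54 61
f 56 62 57
f 56 57 55
f 56 55 59
f 56 59 61
f 56 61 62
f 57 62 58
f 55 57 64
f 59 55 63
f 61 59 60
f 62 61 54



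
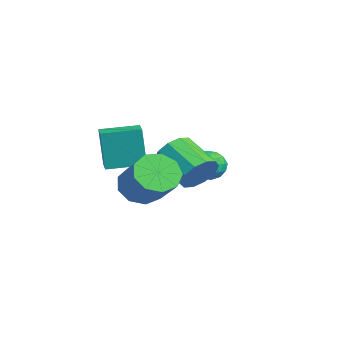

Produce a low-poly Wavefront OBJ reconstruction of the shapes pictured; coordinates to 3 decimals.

v 2.464 1.195 3.366
v 3.063 0.83 4.066
v 1.554 0.021 4.934
v 0.956 0.385 4.234
v 2.872 1.382 4.248
v 1.363 0.573 5.117
v 2.525 1.862 4.094
v 1.017 1.053 4.963
v 2.156 2.088 3.662
v 0.647 1.278 4.53
v 1.904 1.972 3.116
v 0.395 1.162 3.985
v 1.866 1.559 2.666
v 0.357 0.75 3.534
v 2.057 1.007 2.483
v 0.548 0.198 3.352
v 2.403 0.527 2.637
v 0.895 -0.282 3.506
v 2.773 0.302 3.07
v 1.264 -0.508 3.938
v 3.025 0.418 3.615
v 1.516 -0.392 4.484
v -1.586 -2.154 2.649
v -1.75 -2.325 4.726
v -1.423 -0.349 2.811
v -1.588 -0.52 4.887
v -0.692 -2.24 2.713
v -0.857 -2.411 4.789
v -0.53 -0.435 2.874
v -0.694 -0.606 4.951
v 2.975 -1.428 3.2
v 3.59 -2.069 2.603
v 5.26 -1.733 3.964
v 4.645 -1.092 4.56
v 3.645 -1.379 2.366
v 5.314 -1.043 3.727
v 3.386 -0.712 2.519
v 5.055 -0.375 3.88
v 2.935 -0.38 2.99
v 4.604 -0.043 4.351
v 2.503 -0.538 3.559
v 4.172 -0.202 4.92
v 2.292 -1.113 3.96
v 3.961 -0.777 5.321
v 2.401 -1.836 4.005
v 4.07 -1.499 5.366
v 2.779 -2.367 3.673
v 4.448 -2.031 5.034
v 3.248 -2.46 3.119
v 4.918 -2.123 4.48
v 0.062 2.6 3.247
v 0.385 2.173 2.571
v -1.225 2.447 2.729
v -0.902 2.02 2.053
v -0.886 1.662 2.838
v -0.091 1.756 3.157
v -0.749 2.864 2.143
v 0.046 2.958 2.462
v -0.117 2.336 1.888
v -0.201 1.593 2.318
v -0.639 3.027 2.982
v -0.723 2.284 3.412
v 0.336 2.4 2.954
v -1.176 2.22 2.346
v -1.167 2.009 2.807
v -0.977 1.758 2.41
v 0.057 2.155 3.299
v 0.247 1.904 2.901
v -0.5 1.603 3.058
v -1.087 2.716 2.399
v -0.897 2.465 2.001
v 0.137 2.862 2.89
v 0.327 2.611 2.493
v -0.34 3.017 2.242
v 0.231 2.245 2.156
v -0.525 2.155 1.852
v -0.436 2.651 1.904
v 0.032 2.706 2.092
v 0.182 1.808 2.408
v -0.575 1.718 2.104
v -0.565 1.507 2.565
v -0.098 1.563 2.753
v -0.113 1.904 2.007
v -0.265 2.902 3.196
v -1.022 2.812 2.892
v -0.742 3.057 2.547
v -0.275 3.113 2.735
v -0.315 2.465 3.448
v -1.071 2.375 3.144
v -0.872 1.914 3.208
v -0.404 1.969 3.396
v -0.727 2.716 3.293
f 2 1 5
f 2 5 3
f 3 5 6
f 3 6 4
f 5 1 7
f 5 7 6
f 6 7 8
f 6 8 4
f 7 1 9
f 7 9 8
f 8 9 10
f 8 10 4
f 9 1 11
f 9 11 10
f 10 11 12
f 10 12 4
f 11 1 13
f 11 13 12
f 12 13 14
f 12 14 4
f 13 1 15
f 13 15 14
f 14 15 16
f 14 16 4
f 15 1 17
f 15 17 16
f 16 17 18
f 16 18 4
f 17 1 19
f 17 19 18
f 18 19 20
f 18 20 4
f 19 1 21
f 19 21 20
f 20 21 22
f 20 22 4
f 21 1 2
f 21 2 22
f 22 2 3
f 22 3 4
f 24 26 23
f 27 24 23
f 23 26 25
f 25 27 23
f 24 30 26
f 28 24 27
f 28 30 24
f 26 30 25
f 29 27 25
f 25 30 29
f 29 28 27
f 30 28 29
f 32 31 35
f 32 35 33
f 33 35 36
f 33 36 34
f 35 31 37
f 35 37 36
f 36 37 38
f 36 38 34
f 37 31 39
f 37 39 38
f 38 39 40
f 38 40 34
f 39 31 41
f 39 41 40
f 40 41 42
f 40 42 34
f 41 31 43
f 41 43 42
f 42 43 44
f 42 44 34
f 43 31 45
f 43 45 44
f 44 45 46
f 44 46 34
f 45 31 47
f 45 47 46
f 46 47 48
f 46 48 34
f 47 31 49
f 47 49 48
f 48 49 50
f 48 50 34
f 49 31 32
f 49 32 50
f 50 32 33
f 50 33 34
f 51 88 67
f 88 62 91
f 67 91 56
f 88 91 67
f 51 67 63
f 67 56 68
f 63 68 52
f 67 68 63
f 51 63 72
f 63 52 73
f 72 73 58
f 63 73 72
f 51 72 84
f 72 58 87
f 84 87 61
f 72 87 84
f 51 84 88
f 84 61 92
f 88 92 62
f 84 92 88
f 52 68 79
f 68 56 82
f 79 82 60
f 68 82 79
f 56 91 69
f 91 62 90
f 69 90 55
f 91 90 69
f 62 92 89
f 92 61 85
f 89 85 53
f 92 85 89
f 61 87 86
f 87 58 74
f 86 74 57
f 87 74 86
f 58 73 78
f 73 52 75
f 78 75 59
f 73 75 78
f 54 80 66
f 80 60 81
f 66 81 55
f 80 81 66
f 54 66 64
f 66 55 65
f 64 65 53
f 66 65 64
f 54 64 71
f 64 53 70
f 71 70 57
f 64 70 71
f 54 71 76
f 71 57 77
f 76 77 59
f 71 77 76
f 54 76 80
f 76 59 83
f 80 83 60
f 76 83 80
f 55 81 69
f 81 60 82
f 69 82 56
f 81 82 69
f 53 65 89
f 65 55 90
f 89 90 62
f 65 90 89
f 57 70 86
f 70 53 85
f 86 85 61
f 70 85 86
f 59 77 78
f 77 57 74
f 78 74 58
f 77 74 78
f 60 83 79
f 83 59 75
f 79 75 52
f 83 75 79



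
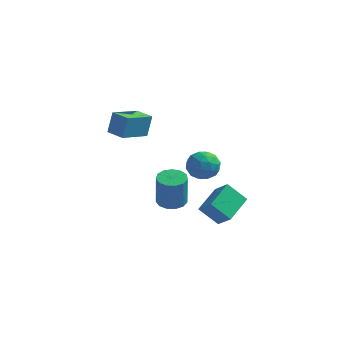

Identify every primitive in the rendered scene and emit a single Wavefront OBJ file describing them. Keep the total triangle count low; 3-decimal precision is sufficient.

v 0.025 -0.937 -0.314
v 0.86 -1.313 -0.406
v 0.969 -1.6 1.762
v 0.135 -1.223 1.854
v 0.935 -0.804 -0.343
v 1.045 -1.091 1.826
v 0.722 -0.337 -0.27
v 0.831 -0.624 1.898
v 0.288 -0.061 -0.212
v 0.397 -0.348 1.957
v -0.23 -0.062 -0.186
v -0.121 -0.349 1.983
v -0.667 -0.341 -0.201
v -0.557 -0.628 1.968
v -0.884 -0.809 -0.252
v -0.774 -1.096 1.917
v -0.812 -1.318 -0.322
v -0.703 -1.605 1.846
v -0.474 -1.705 -0.391
v -0.365 -1.992 1.778
v 0.022 -1.849 -0.435
v 0.131 -2.135 1.734
v 0.519 -1.703 -0.44
v 0.628 -1.989 1.728
v -4.806 1.587 3.204
v -4.629 2.029 4.668
v -3.87 3.32 2.567
v -3.693 3.763 4.031
v -3.647 0.977 3.249
v -3.47 1.42 4.713
v -2.711 2.711 2.612
v -2.534 3.153 4.076
v 1.402 1.403 1.234
v 2.12 1.467 2.056
v 0.72 -0.067 1.944
v 1.438 -0.003 2.766
v 0.636 0.736 2.682
v 1.058 1.644 2.243
v 1.782 -0.244 1.757
v 2.204 0.664 1.318
v 2.355 0.449 2.379
v 1.647 1.055 2.951
v 1.193 0.345 1.049
v 0.485 0.951 1.621
v 1.821 1.564 1.582
v 1.019 -0.164 2.418
v 0.547 0.27 2.368
v 0.969 0.308 2.851
v 1.197 1.668 1.692
v 1.619 1.706 2.176
v 0.746 1.276 2.544
v 1.221 -0.306 1.824
v 1.643 -0.268 2.308
v 1.871 1.092 1.149
v 2.293 1.13 1.632
v 2.094 0.124 1.456
v 2.381 1.003 2.256
v 1.98 0.139 2.673
v 2.183 -0.002 2.08
v 2.431 0.532 1.822
v 1.965 1.359 2.592
v 1.564 0.495 3.01
v 1.092 0.929 2.96
v 1.34 1.463 2.702
v 2.103 0.761 2.782
v 1.276 0.905 0.99
v 0.875 0.041 1.408
v 1.5 -0.063 1.298
v 1.748 0.471 1.04
v 0.86 1.261 1.327
v 0.459 0.397 1.744
v 0.409 0.868 2.178
v 0.657 1.402 1.92
v 0.737 0.639 1.218
v 2.503 -3.69 1.192
v 3.361 -4.168 2.074
v 2.92 -1.838 1.789
v 3.778 -2.316 2.671
v 3.642 -3.604 0.129
v 4.5 -4.082 1.011
v 4.059 -1.752 0.726
v 4.917 -2.23 1.608
f 2 1 5
f 2 5 3
f 3 5 6
f 3 6 4
f 5 1 7
f 5 7 6
f 6 7 8
f 6 8 4
f 7 1 9
f 7 9 8
f 8 9 10
f 8 10 4
f 9 1 11
f 9 11 10
f 10 11 12
f 10 12 4
f 11 1 13
f 11 13 12
f 12 13 14
f 12 14 4
f 13 1 15
f 13 15 14
f 14 15 16
f 14 16 4
f 15 1 17
f 15 17 16
f 16 17 18
f 16 18 4
f 17 1 19
f 17 19 18
f 18 19 20
f 18 20 4
f 19 1 21
f 19 21 20
f 20 21 22
f 20 22 4
f 21 1 23
f 21 23 22
f 22 23 24
f 22 24 4
f 23 1 2
f 23 2 24
f 24 2 3
f 24 3 4
f 26 28 25
f 29 26 25
f 25 28 27
f 27 29 25
f 26 32 28
f 30 26 29
f 30 32 26
f 28 32 27
f 31 29 27
f 27 32 31
f 31 30 29
f 32 30 31
f 33 70 49
f 70 44 73
f 49 73 38
f 70 73 49
f 33 49 45
f 49 38 50
f 45 50 34
f 49 50 45
f 33 45 54
f 45 34 55
f 54 55 40
f 45 55 54
f 33 54 66
f 54 40 69
f 66 69 43
f 54 69 66
f 33 66 70
f 66 43 74
f 70 74 44
f 66 74 70
f 34 50 61
f 50 38 64
f 61 64 42
f 50 64 61
f 38 73 51
f 73 44 72
f 51 72 37
f 73 72 51
f 44 74 71
f 74 43 67
f 71 67 35
f 74 67 71
f 43 69 68
f 69 40 56
f 68 56 39
f 69 56 68
f 40 55 60
f 55 34 57
f 60 57 41
f 55 57 60
f 36 62 48
f 62 42 63
f 48 63 37
f 62 63 48
f 36 48 46
f 48 37 47
f 46 47 35
f 48 47 46
f 36 46 53
f 46 35 52
f 53 52 39
f 46 52 53
f 36 53 58
f 53 39 59
f 58 59 41
f 53 59 58
f 36 58 62
f 58 41 65
f 62 65 42
f 58 65 62
f 37 63 51
f 63 42 64
f 51 64 38
f 63 64 51
f 35 47 71
f 47 37 72
f 71 72 44
f 47 72 71
f 39 52 68
f 52 35 67
f 68 67 43
f 52 67 68
f 41 59 60
f 59 39 56
f 60 56 40
f 59 56 60
f 42 65 61
f 65 41 57
f 61 57 34
f 65 57 61
f 76 78 75
f 79 76 75
f 75 78 77
f 77 79 75
f 76 82 78
f 80 76 79
f 80 82 76
f 78 82 77
f 81 79 77
f 77 82 81
f 81 80 79
f 82 80 81



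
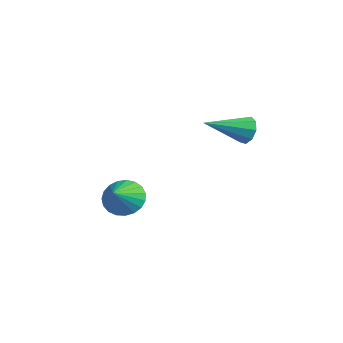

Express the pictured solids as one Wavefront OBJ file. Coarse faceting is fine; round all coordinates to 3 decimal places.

v -4.097 1.58 -2.97
v -3.369 2.221 -2.985
v -3.343 0.74 -2.23
v -3.572 2.331 -2.654
v -3.865 2.312 -2.377
v -4.198 2.165 -2.204
v -4.514 1.918 -2.162
v -4.758 1.612 -2.261
v -4.887 1.301 -2.482
v -4.88 1.038 -2.788
v -4.738 0.868 -3.125
v -4.485 0.822 -3.435
v -4.164 0.906 -3.665
v -3.832 1.108 -3.775
v -3.546 1.39 -3.746
v -3.355 1.706 -3.583
v -3.293 2 -3.313
v 1.164 4.414 2.175
v 1.493 4.184 1.602
v 1.036 2.566 2.845
v 1.812 4.286 1.944
v 1.828 4.448 2.394
v 1.533 4.594 2.742
v 1.066 4.656 2.825
v 0.644 4.605 2.604
v 0.466 4.465 2.182
v 0.614 4.301 1.757
v 1.02 4.19 1.528
f 2 1 4
f 2 4 3
f 4 1 5
f 4 5 3
f 5 1 6
f 5 6 3
f 6 1 7
f 6 7 3
f 7 1 8
f 7 8 3
f 8 1 9
f 8 9 3
f 9 1 10
f 9 10 3
f 10 1 11
f 10 11 3
f 11 1 12
f 11 12 3
f 12 1 13
f 12 13 3
f 13 1 14
f 13 14 3
f 14 1 15
f 14 15 3
f 15 1 16
f 15 16 3
f 16 1 17
f 16 17 3
f 17 1 2
f 17 2 3
f 19 18 21
f 19 21 20
f 21 18 22
f 21 22 20
f 22 18 23
f 22 23 20
f 23 18 24
f 23 24 20
f 24 18 25
f 24 25 20
f 25 18 26
f 25 26 20
f 26 18 27
f 26 27 20
f 27 18 28
f 27 28 20
f 28 18 19
f 28 19 20



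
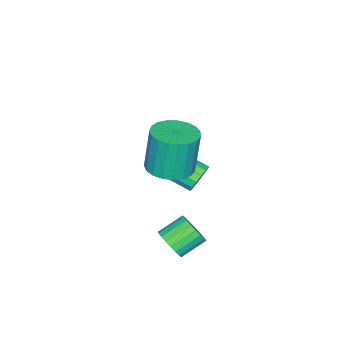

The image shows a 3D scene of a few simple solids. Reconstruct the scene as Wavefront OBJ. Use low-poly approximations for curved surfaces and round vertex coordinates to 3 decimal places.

v 2.278 0.804 -2.077
v 2.703 0.9 -1.504
v 1.807 1.432 -0.929
v 1.382 1.336 -1.503
v 2.751 1.151 -1.66
v 1.856 1.683 -1.086
v 2.718 1.341 -1.889
v 1.823 1.874 -1.314
v 2.609 1.439 -2.15
v 1.713 1.971 -1.575
v 2.442 1.427 -2.398
v 1.547 1.959 -1.823
v 2.247 1.307 -2.591
v 1.352 1.84 -2.016
v 2.058 1.101 -2.695
v 1.162 1.633 -2.12
v 1.906 0.842 -2.693
v 1.01 1.375 -2.118
v 1.819 0.578 -2.584
v 0.923 1.11 -2.009
v 1.811 0.352 -2.387
v 0.915 0.884 -1.812
v 1.883 0.204 -2.137
v 0.988 0.737 -1.562
v 2.025 0.161 -1.877
v 1.129 0.693 -1.302
v 2.209 0.228 -1.651
v 1.314 0.76 -1.076
v 2.406 0.395 -1.499
v 1.51 0.927 -0.924
v 2.581 0.633 -1.447
v 1.685 1.165 -0.872
v -1.753 -0.418 -1.67
v -1.437 -0.144 -1.109
v -1.171 -2.008 -0.349
v -1.487 -2.282 -0.91
v -1.788 -0.159 -1.021
v -1.522 -2.022 -0.261
v -2.13 -0.242 -1.107
v -1.864 -2.106 -0.347
v -2.371 -0.373 -1.344
v -2.105 -2.237 -0.584
v -2.446 -0.516 -1.668
v -2.18 -2.38 -0.908
v -2.336 -0.633 -1.993
v -2.07 -2.497 -1.233
v -2.069 -0.692 -2.231
v -1.803 -2.556 -1.471
v -1.718 -0.678 -2.319
v -1.452 -2.541 -1.559
v -1.376 -0.594 -2.233
v -1.11 -2.458 -1.473
v -1.135 -0.463 -1.996
v -0.869 -2.327 -1.236
v -1.06 -0.32 -1.672
v -0.794 -2.184 -0.912
v -1.17 -0.203 -1.347
v -0.904 -2.067 -0.587
v 1.439 0.259 1.695
v 1.972 -0.533 1.802
v 1.714 -0.45 3.693
v 1.181 0.341 3.585
v 2.246 -0.244 1.827
v 1.988 -0.161 3.717
v 2.381 0.132 1.829
v 2.123 0.215 3.719
v 2.353 0.53 1.808
v 2.095 0.612 3.698
v 2.167 0.881 1.767
v 1.909 0.963 3.658
v 1.855 1.124 1.714
v 1.597 1.206 3.604
v 1.471 1.217 1.657
v 1.213 1.3 3.548
v 1.081 1.145 1.607
v 0.823 1.228 3.498
v 0.754 0.92 1.572
v 0.496 1.003 3.463
v 0.545 0.58 1.559
v 0.287 0.663 3.449
v 0.49 0.185 1.568
v 0.232 0.267 3.459
v 0.6 -0.198 1.6
v 0.342 -0.115 3.491
v 0.854 -0.501 1.648
v 0.596 -0.419 3.539
v 1.21 -0.674 1.704
v 0.952 -0.591 3.595
v 1.605 -0.685 1.759
v 1.347 -0.602 3.649
f 2 1 5
f 2 5 3
f 3 5 6
f 3 6 4
f 5 1 7
f 5 7 6
f 6 7 8
f 6 8 4
f 7 1 9
f 7 9 8
f 8 9 10
f 8 10 4
f 9 1 11
f 9 11 10
f 10 11 12
f 10 12 4
f 11 1 13
f 11 13 12
f 12 13 14
f 12 14 4
f 13 1 15
f 13 15 14
f 14 15 16
f 14 16 4
f 15 1 17
f 15 17 16
f 16 17 18
f 16 18 4
f 17 1 19
f 17 19 18
f 18 19 20
f 18 20 4
f 19 1 21
f 19 21 20
f 20 21 22
f 20 22 4
f 21 1 23
f 21 23 22
f 22 23 24
f 22 24 4
f 23 1 25
f 23 25 24
f 24 25 26
f 24 26 4
f 25 1 27
f 25 27 26
f 26 27 28
f 26 28 4
f 27 1 29
f 27 29 28
f 28 29 30
f 28 30 4
f 29 1 31
f 29 31 30
f 30 31 32
f 30 32 4
f 31 1 2
f 31 2 32
f 32 2 3
f 32 3 4
f 34 33 37
f 34 37 35
f 35 37 38
f 35 38 36
f 37 33 39
f 37 39 38
f 38 39 40
f 38 40 36
f 39 33 41
f 39 41 40
f 40 41 42
f 40 42 36
f 41 33 43
f 41 43 42
f 42 43 44
f 42 44 36
f 43 33 45
f 43 45 44
f 44 45 46
f 44 46 36
f 45 33 47
f 45 47 46
f 46 47 48
f 46 48 36
f 47 33 49
f 47 49 48
f 48 49 50
f 48 50 36
f 49 33 51
f 49 51 50
f 50 51 52
f 50 52 36
f 51 33 53
f 51 53 52
f 52 53 54
f 52 54 36
f 53 33 55
f 53 55 54
f 54 55 56
f 54 56 36
f 55 33 57
f 55 57 56
f 56 57 58
f 56 58 36
f 57 33 34
f 57 34 58
f 58 34 35
f 58 35 36
f 60 59 63
f 60 63 61
f 61 63 64
f 61 64 62
f 63 59 65
f 63 65 64
f 64 65 66
f 64 66 62
f 65 59 67
f 65 67 66
f 66 67 68
f 66 68 62
f 67 59 69
f 67 69 68
f 68 69 70
f 68 70 62
f 69 59 71
f 69 71 70
f 70 71 72
f 70 72 62
f 71 59 73
f 71 73 72
f 72 73 74
f 72 74 62
f 73 59 75
f 73 75 74
f 74 75 76
f 74 76 62
f 75 59 77
f 75 77 76
f 76 77 78
f 76 78 62
f 77 59 79
f 77 79 78
f 78 79 80
f 78 80 62
f 79 59 81
f 79 81 80
f 80 81 82
f 80 82 62
f 81 59 83
f 81 83 82
f 82 83 84
f 82 84 62
f 83 59 85
f 83 85 84
f 84 85 86
f 84 86 62
f 85 59 87
f 85 87 86
f 86 87 88
f 86 88 62
f 87 59 89
f 87 89 88
f 88 89 90
f 88 90 62
f 89 59 60
f 89 60 90
f 90 60 61
f 90 61 62



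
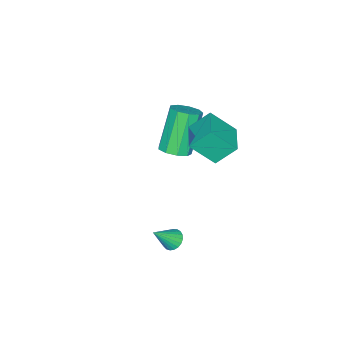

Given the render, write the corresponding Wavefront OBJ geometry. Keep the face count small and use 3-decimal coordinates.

v -2.46 1.88 2.352
v -1.895 0.976 3.393
v -1.284 2.706 2.431
v -0.719 1.802 3.473
v -1.921 1.198 1.467
v -1.356 0.294 2.509
v -0.745 2.024 1.547
v -0.18 1.12 2.588
v 2.826 2.451 -0.268
v 3.172 2.775 -0.426
v 3.594 2.069 0.628
v 3.066 2.889 -0.287
v 2.919 2.926 -0.145
v 2.756 2.882 -0.025
v 2.605 2.763 0.054
v 2.492 2.589 0.077
v 2.437 2.392 0.041
v 2.449 2.205 -0.049
v 2.526 2.061 -0.177
v 2.656 1.983 -0.321
v 2.814 1.987 -0.455
v 2.975 2.071 -0.557
v 3.11 2.22 -0.609
v 3.196 2.409 -0.602
v 3.218 2.606 -0.537
v -1.452 -0.458 0.457
v -0.991 -0.003 0.747
v -2.027 -0.147 2.614
v -2.488 -0.602 2.323
v -1.366 0.239 0.558
v -2.403 0.096 2.424
v -1.782 0.155 0.32
v -2.818 0.012 2.187
v -2.043 -0.216 0.147
v -3.079 -0.359 2.014
v -2.027 -0.7 0.119
v -3.064 -0.844 1.985
v -1.742 -1.072 0.248
v -2.779 -1.215 2.115
v -1.322 -1.156 0.475
v -2.358 -1.299 2.342
v -0.962 -0.914 0.694
v -1.998 -1.057 2.561
v -0.831 -0.459 0.801
v -1.867 -0.602 2.668
f 2 4 1
f 5 2 1
f 1 4 3
f 3 5 1
f 2 8 4
f 6 2 5
f 6 8 2
f 4 8 3
f 7 5 3
f 3 8 7
f 7 6 5
f 8 6 7
f 10 9 12
f 10 12 11
f 12 9 13
f 12 13 11
f 13 9 14
f 13 14 11
f 14 9 15
f 14 15 11
f 15 9 16
f 15 16 11
f 16 9 17
f 16 17 11
f 17 9 18
f 17 18 11
f 18 9 19
f 18 19 11
f 19 9 20
f 19 20 11
f 20 9 21
f 20 21 11
f 21 9 22
f 21 22 11
f 22 9 23
f 22 23 11
f 23 9 24
f 23 24 11
f 24 9 25
f 24 25 11
f 25 9 10
f 25 10 11
f 27 26 30
f 27 30 28
f 28 30 31
f 28 31 29
f 30 26 32
f 30 32 31
f 31 32 33
f 31 33 29
f 32 26 34
f 32 34 33
f 33 34 35
f 33 35 29
f 34 26 36
f 34 36 35
f 35 36 37
f 35 37 29
f 36 26 38
f 36 38 37
f 37 38 39
f 37 39 29
f 38 26 40
f 38 40 39
f 39 40 41
f 39 41 29
f 40 26 42
f 40 42 41
f 41 42 43
f 41 43 29
f 42 26 44
f 42 44 43
f 43 44 45
f 43 45 29
f 44 26 27
f 44 27 45
f 45 27 28
f 45 28 29



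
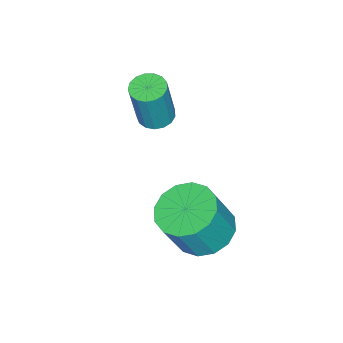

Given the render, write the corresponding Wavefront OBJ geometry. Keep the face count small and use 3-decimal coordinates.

v -0.558 -0.094 -4.309
v 0.331 0.239 -4.625
v 0.966 -0.034 -3.127
v 0.078 -0.366 -2.811
v 0.087 0.658 -4.446
v 0.723 0.386 -2.948
v -0.33 0.877 -4.229
v 0.306 0.604 -2.731
v -0.807 0.835 -4.034
v -0.172 0.562 -2.536
v -1.218 0.544 -3.913
v -0.582 0.272 -2.415
v -1.452 0.083 -3.898
v -0.816 -0.19 -2.399
v -1.446 -0.426 -3.993
v -0.811 -0.699 -2.495
v -1.203 -0.846 -4.172
v -0.567 -1.118 -2.674
v -0.786 -1.064 -4.389
v -0.15 -1.337 -2.891
v -0.308 -1.022 -4.584
v 0.327 -1.295 -3.086
v 0.102 -0.732 -4.705
v 0.738 -1.004 -3.207
v 0.336 -0.27 -4.721
v 0.972 -0.543 -3.222
v -3.15 -3.522 -2.81
v -2.557 -3.516 -2.951
v -2.136 -3.533 -1.17
v -2.73 -3.538 -1.03
v -2.627 -3.234 -2.932
v -2.206 -3.25 -1.151
v -2.816 -3.017 -2.885
v -2.396 -3.033 -1.104
v -3.083 -2.916 -2.821
v -2.662 -2.932 -1.04
v -3.365 -2.953 -2.755
v -2.944 -2.97 -0.974
v -3.597 -3.121 -2.701
v -3.177 -3.138 -0.92
v -3.728 -3.381 -2.673
v -3.307 -3.397 -0.892
v -3.726 -3.673 -2.676
v -3.305 -3.689 -0.895
v -3.592 -3.93 -2.71
v -3.171 -3.947 -0.929
v -3.357 -4.094 -2.767
v -2.936 -4.11 -0.986
v -3.075 -4.127 -2.834
v -2.654 -4.143 -1.053
v -2.81 -4.021 -2.895
v -2.389 -4.037 -1.115
v -2.623 -3.801 -2.938
v -2.202 -3.817 -1.157
f 2 1 5
f 2 5 3
f 3 5 6
f 3 6 4
f 5 1 7
f 5 7 6
f 6 7 8
f 6 8 4
f 7 1 9
f 7 9 8
f 8 9 10
f 8 10 4
f 9 1 11
f 9 11 10
f 10 11 12
f 10 12 4
f 11 1 13
f 11 13 12
f 12 13 14
f 12 14 4
f 13 1 15
f 13 15 14
f 14 15 16
f 14 16 4
f 15 1 17
f 15 17 16
f 16 17 18
f 16 18 4
f 17 1 19
f 17 19 18
f 18 19 20
f 18 20 4
f 19 1 21
f 19 21 20
f 20 21 22
f 20 22 4
f 21 1 23
f 21 23 22
f 22 23 24
f 22 24 4
f 23 1 25
f 23 25 24
f 24 25 26
f 24 26 4
f 25 1 2
f 25 2 26
f 26 2 3
f 26 3 4
f 28 27 31
f 28 31 29
f 29 31 32
f 29 32 30
f 31 27 33
f 31 33 32
f 32 33 34
f 32 34 30
f 33 27 35
f 33 35 34
f 34 35 36
f 34 36 30
f 35 27 37
f 35 37 36
f 36 37 38
f 36 38 30
f 37 27 39
f 37 39 38
f 38 39 40
f 38 40 30
f 39 27 41
f 39 41 40
f 40 41 42
f 40 42 30
f 41 27 43
f 41 43 42
f 42 43 44
f 42 44 30
f 43 27 45
f 43 45 44
f 44 45 46
f 44 46 30
f 45 27 47
f 45 47 46
f 46 47 48
f 46 48 30
f 47 27 49
f 47 49 48
f 48 49 50
f 48 50 30
f 49 27 51
f 49 51 50
f 50 51 52
f 50 52 30
f 51 27 53
f 51 53 52
f 52 53 54
f 52 54 30
f 53 27 28
f 53 28 54
f 54 28 29
f 54 29 30



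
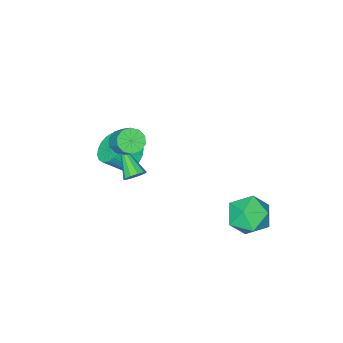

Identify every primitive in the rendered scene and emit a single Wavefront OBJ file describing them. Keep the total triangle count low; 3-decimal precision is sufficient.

v -0.707 3.473 -3.018
v -0.206 3.051 -4.084
v -2.554 3.349 -3.836
v -2.053 2.927 -4.902
v -2.036 2.211 -3.877
v -0.894 2.287 -3.371
v -1.866 4.113 -4.549
v -0.724 4.189 -4.043
v -0.922 3.446 -5.03
v -1.027 2.271 -4.615
v -1.733 4.129 -3.305
v -1.838 2.954 -2.89
v 2.998 -0.97 1.628
v 3.699 -1.132 1.589
v 3.962 -0.212 2.513
v 3.262 -0.05 2.552
v 3.615 -0.811 1.293
v 3.879 0.11 2.217
v 3.296 -0.55 1.125
v 3.56 0.37 2.048
v 2.863 -0.45 1.149
v 3.127 0.47 2.072
v 2.482 -0.549 1.356
v 2.745 0.371 2.279
v 2.298 -0.808 1.667
v 2.561 0.112 2.591
v 2.381 -1.13 1.963
v 2.645 -0.209 2.887
v 2.7 -1.39 2.132
v 2.964 -0.47 3.055
v 3.133 -1.49 2.108
v 3.397 -0.57 3.031
v 3.515 -1.391 1.901
v 3.778 -0.471 2.824
v 2.918 -0.239 -0.567
v 3.335 -0.068 -0.187
v 2.502 -1.841 0.607
v 3.021 0.087 -0.086
v 2.667 0.118 -0.169
v 2.409 0.012 -0.405
v 2.346 -0.189 -0.702
v 2.501 -0.409 -0.948
v 2.815 -0.564 -1.048
v 3.169 -0.595 -0.965
v 3.426 -0.49 -0.73
v 3.49 -0.288 -0.433
v 1.335 -2.47 -1.702
v 1.766 -2.927 -2.374
v 2.676 -3.427 -1.45
v 2.245 -2.97 -0.778
v 1.96 -2.567 -2.37
v 2.87 -3.067 -1.446
v 2.03 -2.187 -2.234
v 2.94 -2.687 -1.31
v 1.963 -1.863 -1.992
v 2.873 -2.363 -1.068
v 1.771 -1.66 -1.693
v 2.681 -2.16 -0.769
v 1.493 -1.617 -1.396
v 2.403 -2.117 -0.472
v 1.183 -1.743 -1.159
v 2.094 -2.243 -0.235
v 0.904 -2.013 -1.03
v 1.814 -2.513 -0.106
v 0.71 -2.373 -1.034
v 1.62 -2.873 -0.11
v 0.64 -2.753 -1.17
v 1.55 -3.253 -0.246
v 0.707 -3.077 -1.412
v 1.617 -3.577 -0.488
v 0.899 -3.28 -1.711
v 1.809 -3.78 -0.787
v 1.177 -3.323 -2.008
v 2.087 -3.823 -1.084
v 1.486 -3.197 -2.245
v 2.397 -3.697 -1.321
f 1 12 6
f 1 6 2
f 1 2 8
f 1 8 11
f 1 11 12
f 2 6 10
f 6 12 5
f 12 11 3
f 11 8 7
f 8 2 9
f 4 10 5
f 4 5 3
f 4 3 7
f 4 7 9
f 4 9 10
f 5 10 6
f 3 5 12
f 7 3 11
f 9 7 8
f 10 9 2
f 14 13 17
f 14 17 15
f 15 17 18
f 15 18 16
f 17 13 19
f 17 19 18
f 18 19 20
f 18 20 16
f 19 13 21
f 19 21 20
f 20 21 22
f 20 22 16
f 21 13 23
f 21 23 22
f 22 23 24
f 22 24 16
f 23 13 25
f 23 25 24
f 24 25 26
f 24 26 16
f 25 13 27
f 25 27 26
f 26 27 28
f 26 28 16
f 27 13 29
f 27 29 28
f 28 29 30
f 28 30 16
f 29 13 31
f 29 31 30
f 30 31 32
f 30 32 16
f 31 13 33
f 31 33 32
f 32 33 34
f 32 34 16
f 33 13 14
f 33 14 34
f 34 14 15
f 34 15 16
f 36 35 38
f 36 38 37
f 38 35 39
f 38 39 37
f 39 35 40
f 39 40 37
f 40 35 41
f 40 41 37
f 41 35 42
f 41 42 37
f 42 35 43
f 42 43 37
f 43 35 44
f 43 44 37
f 44 35 45
f 44 45 37
f 45 35 46
f 45 46 37
f 46 35 36
f 46 36 37
f 48 47 51
f 48 51 49
f 49 51 52
f 49 52 50
f 51 47 53
f 51 53 52
f 52 53 54
f 52 54 50
f 53 47 55
f 53 55 54
f 54 55 56
f 54 56 50
f 55 47 57
f 55 57 56
f 56 57 58
f 56 58 50
f 57 47 59
f 57 59 58
f 58 59 60
f 58 60 50
f 59 47 61
f 59 61 60
f 60 61 62
f 60 62 50
f 61 47 63
f 61 63 62
f 62 63 64
f 62 64 50
f 63 47 65
f 63 65 64
f 64 65 66
f 64 66 50
f 65 47 67
f 65 67 66
f 66 67 68
f 66 68 50
f 67 47 69
f 67 69 68
f 68 69 70
f 68 70 50
f 69 47 71
f 69 71 70
f 70 71 72
f 70 72 50
f 71 47 73
f 71 73 72
f 72 73 74
f 72 74 50
f 73 47 75
f 73 75 74
f 74 75 76
f 74 76 50
f 75 47 48
f 75 48 76
f 76 48 49
f 76 49 50



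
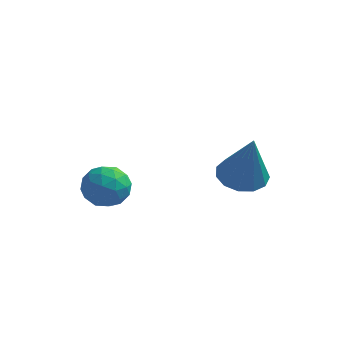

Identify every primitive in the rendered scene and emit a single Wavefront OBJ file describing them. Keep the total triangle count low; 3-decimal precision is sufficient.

v -2.312 -1.195 -2.543
v -1.508 -1.182 -2.787
v -2.072 -2.318 -1.813
v -1.268 -2.305 -2.057
v -1.558 -1.713 -1.535
v -1.706 -1.019 -1.986
v -1.874 -2.481 -2.614
v -2.022 -1.787 -3.065
v -1.236 -1.977 -2.831
v -1.041 -1.502 -2.165
v -2.539 -1.998 -2.435
v -2.344 -1.523 -1.769
v -1.931 -1.09 -2.729
v -1.649 -2.41 -1.871
v -1.82 -2.062 -1.564
v -1.347 -2.055 -1.708
v -2.048 -0.994 -2.258
v -1.575 -0.986 -2.402
v -1.605 -1.299 -1.666
v -2.005 -2.514 -2.198
v -1.532 -2.506 -2.342
v -2.233 -1.445 -2.892
v -1.76 -1.438 -3.036
v -1.975 -2.201 -2.934
v -1.299 -1.549 -2.899
v -1.158 -2.21 -2.47
v -1.514 -2.313 -2.797
v -1.601 -1.905 -3.062
v -1.184 -1.27 -2.507
v -1.043 -1.931 -2.078
v -1.214 -1.583 -1.771
v -1.301 -1.175 -2.036
v -1.025 -1.738 -2.533
v -2.537 -1.569 -2.522
v -2.396 -2.23 -2.093
v -2.279 -2.325 -2.564
v -2.366 -1.917 -2.829
v -2.422 -1.29 -2.13
v -2.281 -1.951 -1.701
v -1.979 -1.595 -1.538
v -2.066 -1.187 -1.803
v -2.555 -1.762 -2.067
v 1.837 0.749 -2.498
v 2.395 1.415 -2.459
v 2.343 0.211 -0.542
v 1.964 1.587 -2.3
v 1.493 1.492 -2.204
v 1.131 1.161 -2.202
v 0.993 0.7 -2.293
v 1.124 0.254 -2.45
v 1.481 -0.035 -2.621
v 1.951 -0.075 -2.754
v 2.385 0.147 -2.805
v 2.646 0.56 -2.759
v 2.649 1.032 -2.629
f 1 38 17
f 38 12 41
f 17 41 6
f 38 41 17
f 1 17 13
f 17 6 18
f 13 18 2
f 17 18 13
f 1 13 22
f 13 2 23
f 22 23 8
f 13 23 22
f 1 22 34
f 22 8 37
f 34 37 11
f 22 37 34
f 1 34 38
f 34 11 42
f 38 42 12
f 34 42 38
f 2 18 29
f 18 6 32
f 29 32 10
f 18 32 29
f 6 41 19
f 41 12 40
f 19 40 5
f 41 40 19
f 12 42 39
f 42 11 35
f 39 35 3
f 42 35 39
f 11 37 36
f 37 8 24
f 36 24 7
f 37 24 36
f 8 23 28
f 23 2 25
f 28 25 9
f 23 25 28
f 4 30 16
f 30 10 31
f 16 31 5
f 30 31 16
f 4 16 14
f 16 5 15
f 14 15 3
f 16 15 14
f 4 14 21
f 14 3 20
f 21 20 7
f 14 20 21
f 4 21 26
f 21 7 27
f 26 27 9
f 21 27 26
f 4 26 30
f 26 9 33
f 30 33 10
f 26 33 30
f 5 31 19
f 31 10 32
f 19 32 6
f 31 32 19
f 3 15 39
f 15 5 40
f 39 40 12
f 15 40 39
f 7 20 36
f 20 3 35
f 36 35 11
f 20 35 36
f 9 27 28
f 27 7 24
f 28 24 8
f 27 24 28
f 10 33 29
f 33 9 25
f 29 25 2
f 33 25 29
f 44 43 46
f 44 46 45
f 46 43 47
f 46 47 45
f 47 43 48
f 47 48 45
f 48 43 49
f 48 49 45
f 49 43 50
f 49 50 45
f 50 43 51
f 50 51 45
f 51 43 52
f 51 52 45
f 52 43 53
f 52 53 45
f 53 43 54
f 53 54 45
f 54 43 55
f 54 55 45
f 55 43 44
f 55 44 45

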